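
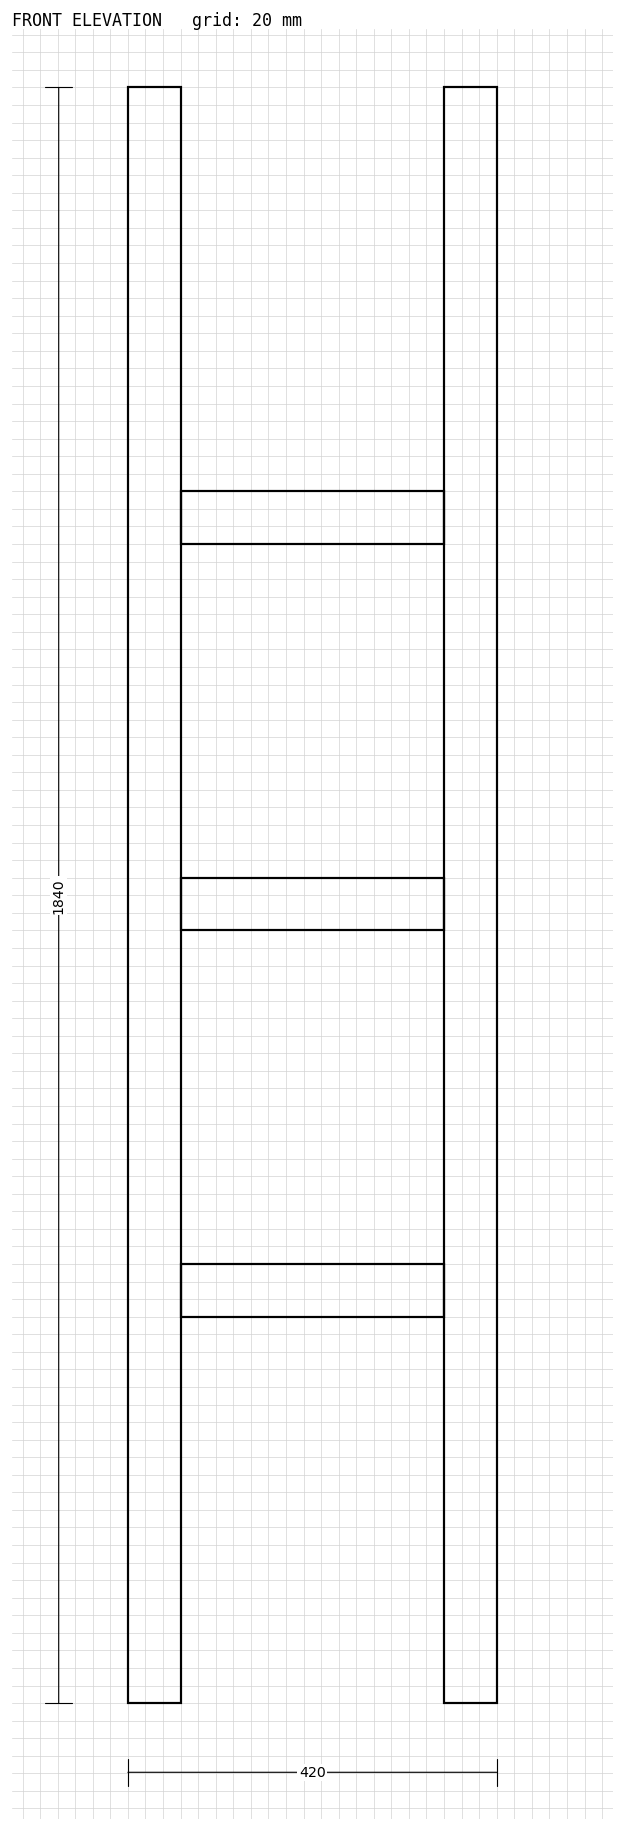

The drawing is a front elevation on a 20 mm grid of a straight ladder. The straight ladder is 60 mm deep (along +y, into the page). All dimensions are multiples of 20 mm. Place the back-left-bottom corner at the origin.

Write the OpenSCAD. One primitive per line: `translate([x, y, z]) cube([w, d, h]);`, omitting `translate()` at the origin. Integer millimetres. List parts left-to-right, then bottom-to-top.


cube([60, 60, 1840]);
translate([60, 0, 440]) cube([300, 60, 60]);
translate([60, 0, 880]) cube([300, 60, 60]);
translate([60, 0, 1320]) cube([300, 60, 60]);
translate([360, 0, 0]) cube([60, 60, 1840]);


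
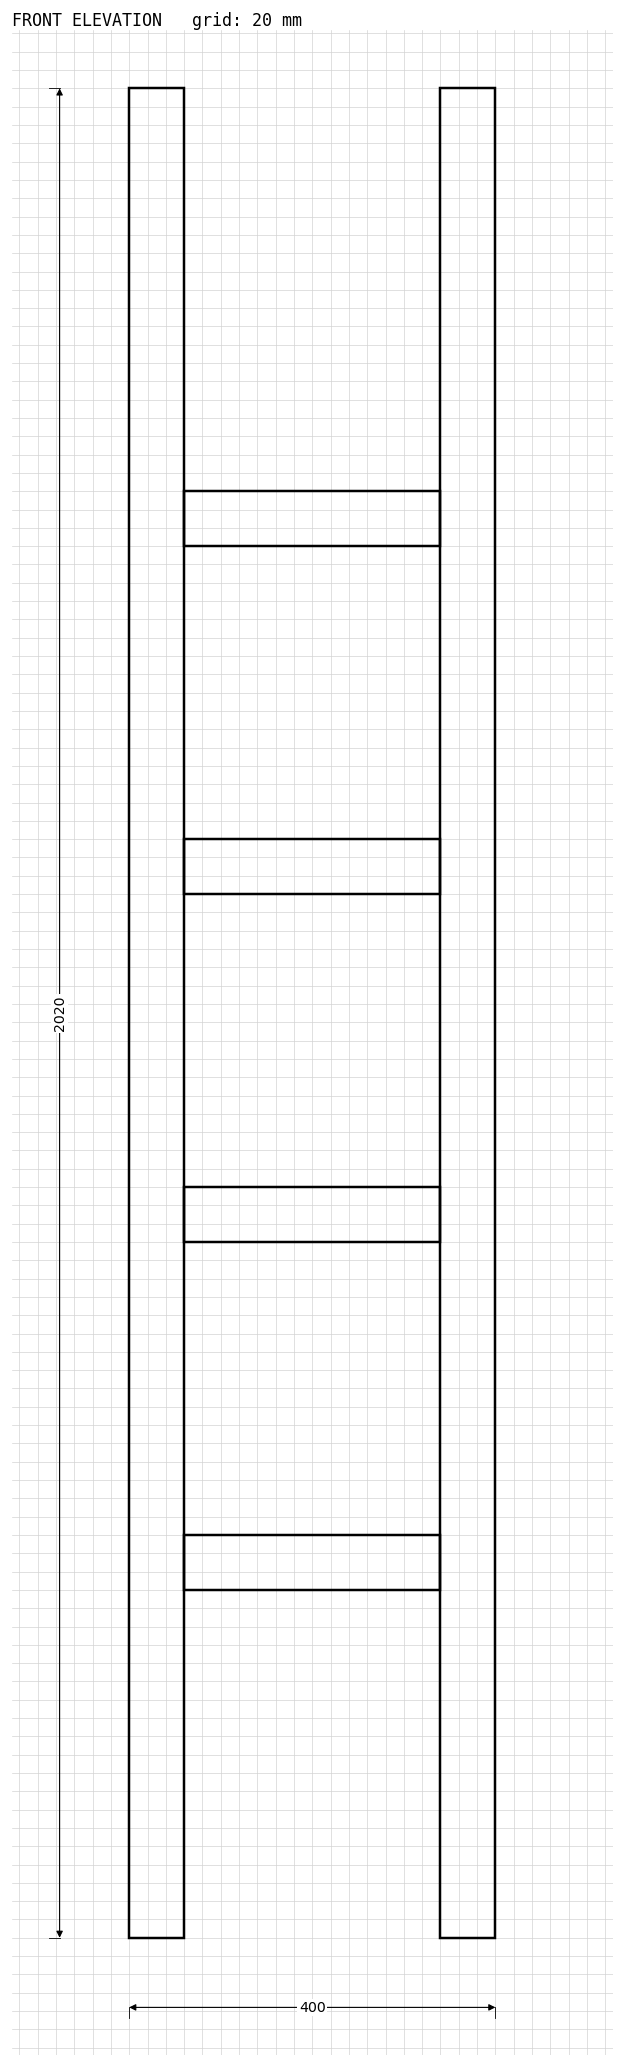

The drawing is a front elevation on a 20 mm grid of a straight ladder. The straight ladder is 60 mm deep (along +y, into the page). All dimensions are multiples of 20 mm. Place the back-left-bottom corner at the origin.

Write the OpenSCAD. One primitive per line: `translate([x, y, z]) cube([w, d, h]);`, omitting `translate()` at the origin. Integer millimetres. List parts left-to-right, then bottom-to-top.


cube([60, 60, 2020]);
translate([60, 0, 380]) cube([280, 60, 60]);
translate([60, 0, 760]) cube([280, 60, 60]);
translate([60, 0, 1140]) cube([280, 60, 60]);
translate([60, 0, 1520]) cube([280, 60, 60]);
translate([340, 0, 0]) cube([60, 60, 2020]);


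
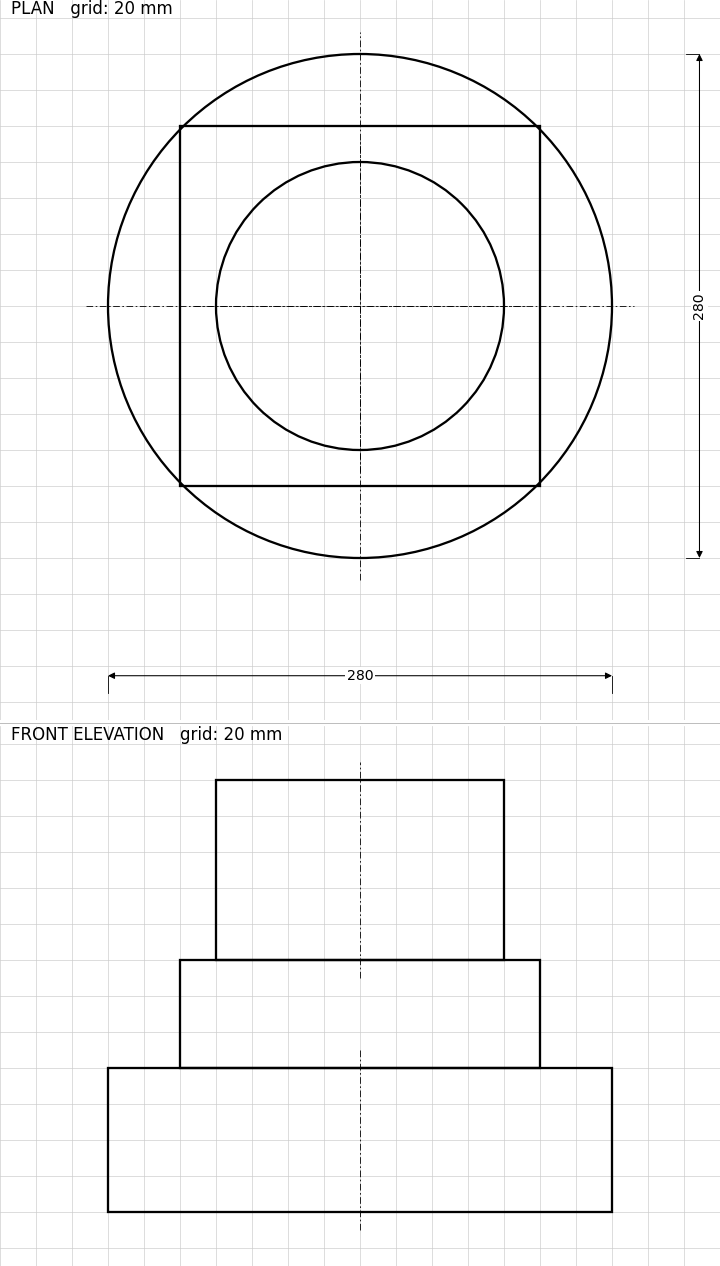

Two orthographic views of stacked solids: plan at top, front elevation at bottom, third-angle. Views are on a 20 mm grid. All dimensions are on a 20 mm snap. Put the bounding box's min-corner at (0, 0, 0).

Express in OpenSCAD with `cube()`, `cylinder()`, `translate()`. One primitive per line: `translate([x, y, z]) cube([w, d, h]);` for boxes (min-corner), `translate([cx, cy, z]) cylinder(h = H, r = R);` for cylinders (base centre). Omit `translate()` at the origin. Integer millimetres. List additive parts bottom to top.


translate([140, 140, 0]) cylinder(h = 80, r = 140);
translate([40, 40, 80]) cube([200, 200, 60]);
translate([140, 140, 140]) cylinder(h = 100, r = 80);


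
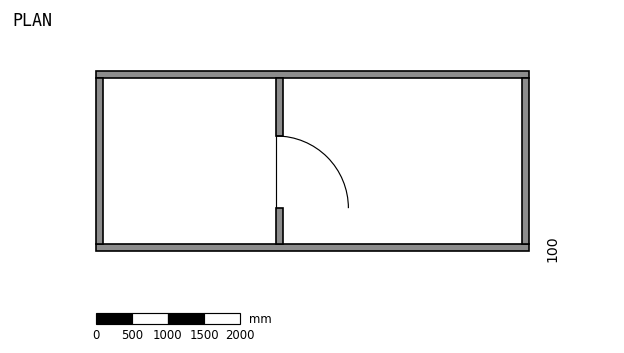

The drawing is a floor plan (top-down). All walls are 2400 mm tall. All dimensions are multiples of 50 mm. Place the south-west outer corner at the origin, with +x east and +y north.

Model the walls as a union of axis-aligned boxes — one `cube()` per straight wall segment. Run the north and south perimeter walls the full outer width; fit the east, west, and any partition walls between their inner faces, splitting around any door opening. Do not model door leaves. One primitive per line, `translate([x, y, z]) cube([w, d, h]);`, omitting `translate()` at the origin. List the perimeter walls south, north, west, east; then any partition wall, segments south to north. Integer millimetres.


cube([6000, 100, 2400]);
translate([0, 2400, 0]) cube([6000, 100, 2400]);
translate([0, 100, 0]) cube([100, 2300, 2400]);
translate([5900, 100, 0]) cube([100, 2300, 2400]);
translate([2500, 100, 0]) cube([100, 500, 2400]);
translate([2500, 1600, 0]) cube([100, 800, 2400]);


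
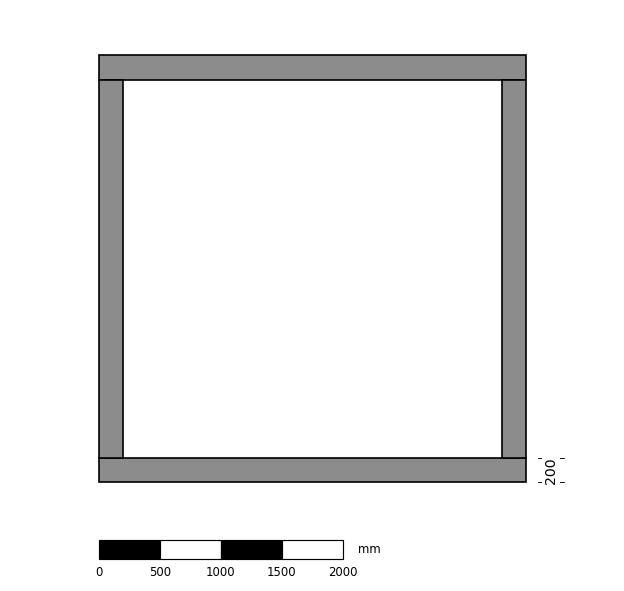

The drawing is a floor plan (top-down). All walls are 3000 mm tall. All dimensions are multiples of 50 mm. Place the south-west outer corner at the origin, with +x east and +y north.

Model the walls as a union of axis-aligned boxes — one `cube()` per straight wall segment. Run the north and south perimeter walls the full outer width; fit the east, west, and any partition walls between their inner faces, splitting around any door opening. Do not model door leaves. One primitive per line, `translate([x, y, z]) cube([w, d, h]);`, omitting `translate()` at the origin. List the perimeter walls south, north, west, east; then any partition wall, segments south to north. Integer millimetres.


cube([3500, 200, 3000]);
translate([0, 3300, 0]) cube([3500, 200, 3000]);
translate([0, 200, 0]) cube([200, 3100, 3000]);
translate([3300, 200, 0]) cube([200, 3100, 3000]);


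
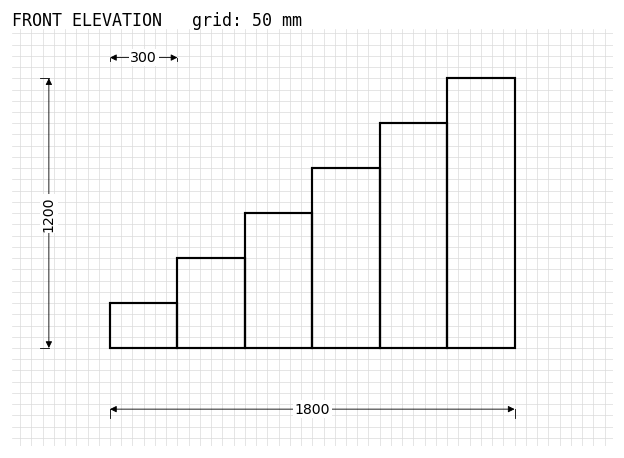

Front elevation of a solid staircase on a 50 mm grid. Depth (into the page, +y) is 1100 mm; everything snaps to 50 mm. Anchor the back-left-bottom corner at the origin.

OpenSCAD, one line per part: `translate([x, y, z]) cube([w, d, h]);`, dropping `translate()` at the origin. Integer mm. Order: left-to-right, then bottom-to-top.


cube([300, 1100, 200]);
translate([300, 0, 0]) cube([300, 1100, 400]);
translate([600, 0, 0]) cube([300, 1100, 600]);
translate([900, 0, 0]) cube([300, 1100, 800]);
translate([1200, 0, 0]) cube([300, 1100, 1000]);
translate([1500, 0, 0]) cube([300, 1100, 1200]);


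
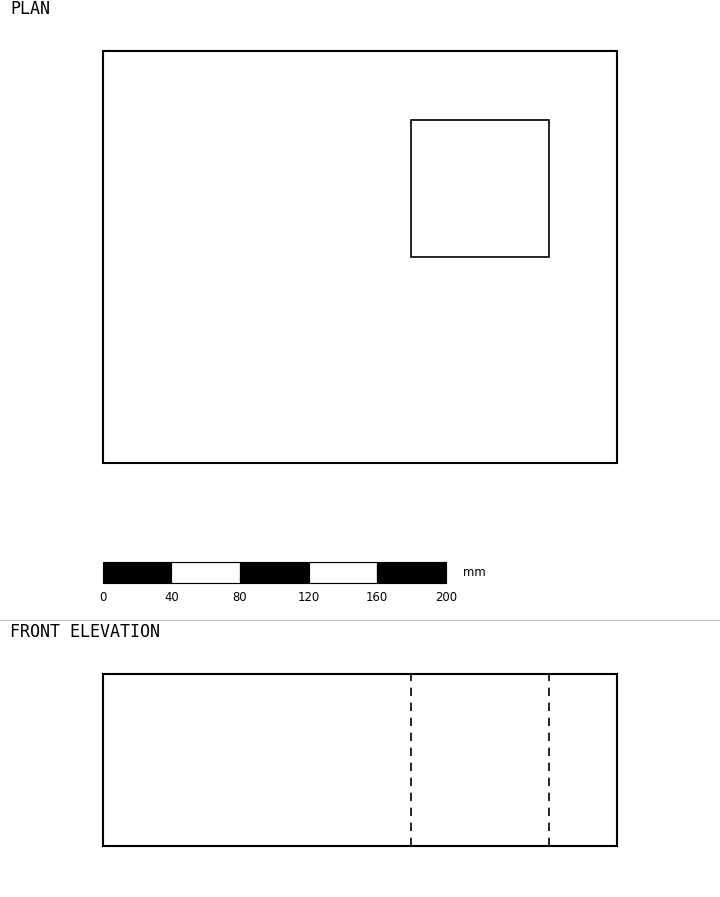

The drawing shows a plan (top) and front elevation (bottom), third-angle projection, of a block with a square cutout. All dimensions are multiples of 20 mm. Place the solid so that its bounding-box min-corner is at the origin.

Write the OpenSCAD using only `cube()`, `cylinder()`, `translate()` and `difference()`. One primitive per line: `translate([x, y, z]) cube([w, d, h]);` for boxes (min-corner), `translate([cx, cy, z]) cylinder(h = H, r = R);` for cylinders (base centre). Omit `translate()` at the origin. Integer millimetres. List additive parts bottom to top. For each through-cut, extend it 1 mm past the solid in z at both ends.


difference() {
  cube([300, 240, 100]);
  translate([180, 120, -1]) cube([80, 80, 102]);
}


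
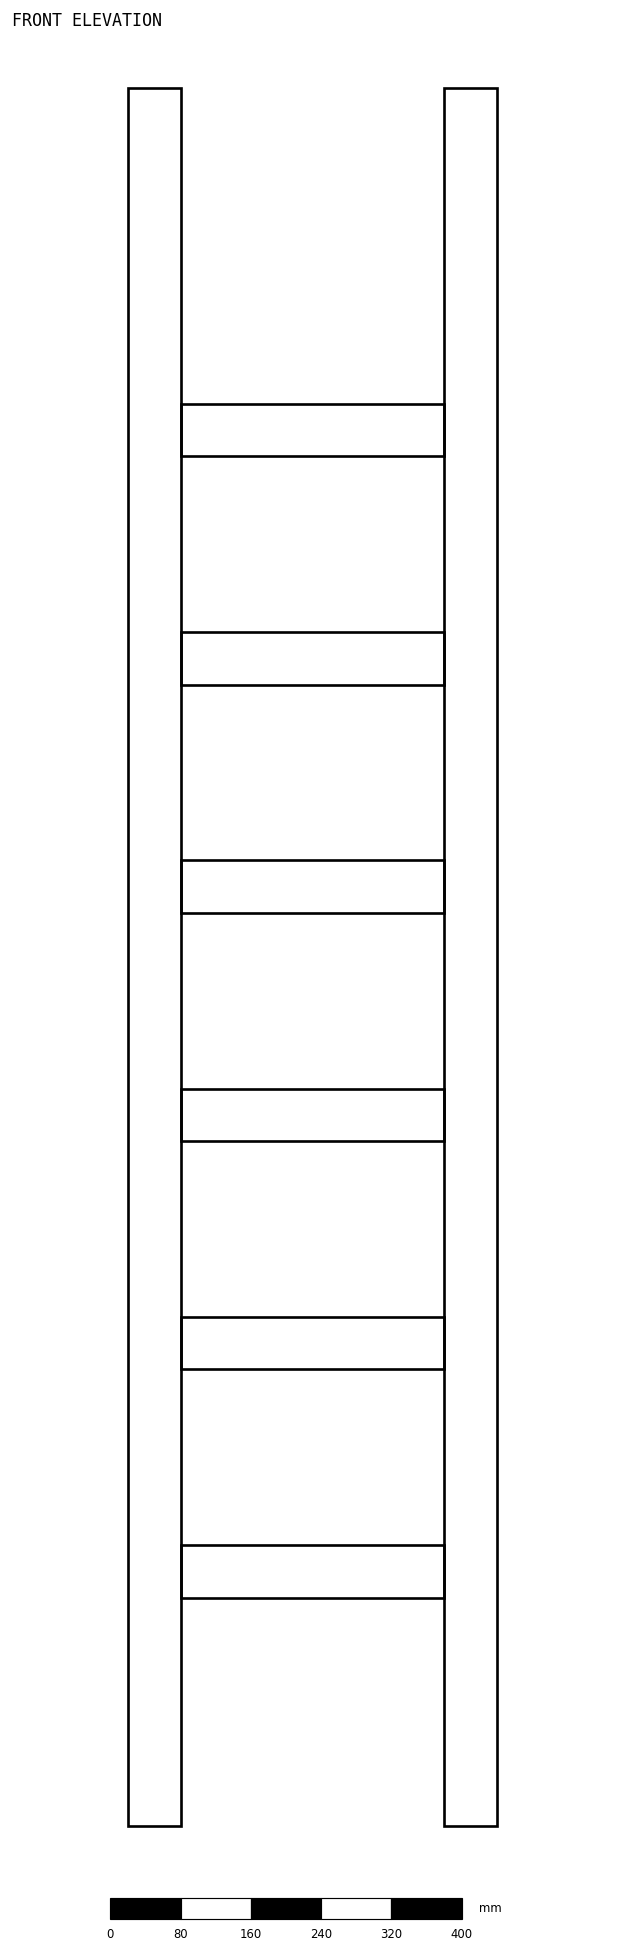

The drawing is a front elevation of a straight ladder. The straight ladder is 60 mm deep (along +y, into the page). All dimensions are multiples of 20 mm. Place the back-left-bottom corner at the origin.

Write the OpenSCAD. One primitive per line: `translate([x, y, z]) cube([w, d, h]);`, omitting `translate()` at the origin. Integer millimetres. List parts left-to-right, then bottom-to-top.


cube([60, 60, 1980]);
translate([60, 0, 260]) cube([300, 60, 60]);
translate([60, 0, 520]) cube([300, 60, 60]);
translate([60, 0, 780]) cube([300, 60, 60]);
translate([60, 0, 1040]) cube([300, 60, 60]);
translate([60, 0, 1300]) cube([300, 60, 60]);
translate([60, 0, 1560]) cube([300, 60, 60]);
translate([360, 0, 0]) cube([60, 60, 1980]);


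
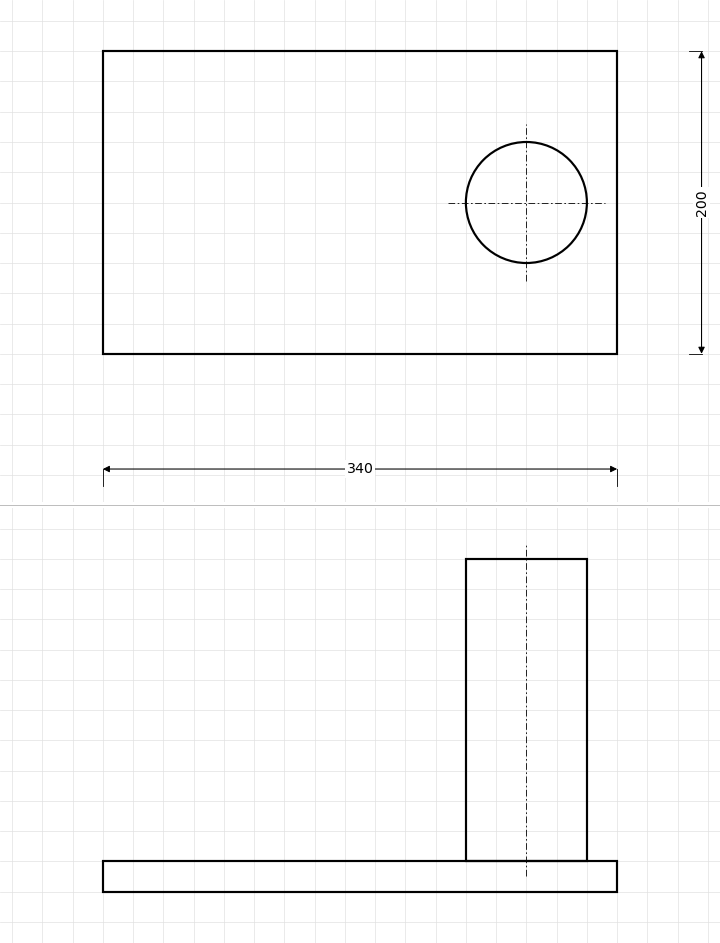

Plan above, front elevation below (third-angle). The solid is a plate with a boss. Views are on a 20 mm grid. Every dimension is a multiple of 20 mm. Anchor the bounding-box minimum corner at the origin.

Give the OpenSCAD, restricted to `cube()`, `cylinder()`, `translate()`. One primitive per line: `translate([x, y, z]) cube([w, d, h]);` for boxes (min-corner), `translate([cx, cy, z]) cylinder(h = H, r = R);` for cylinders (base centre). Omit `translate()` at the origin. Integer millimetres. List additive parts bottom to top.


cube([340, 200, 20]);
translate([280, 100, 20]) cylinder(h = 200, r = 40);


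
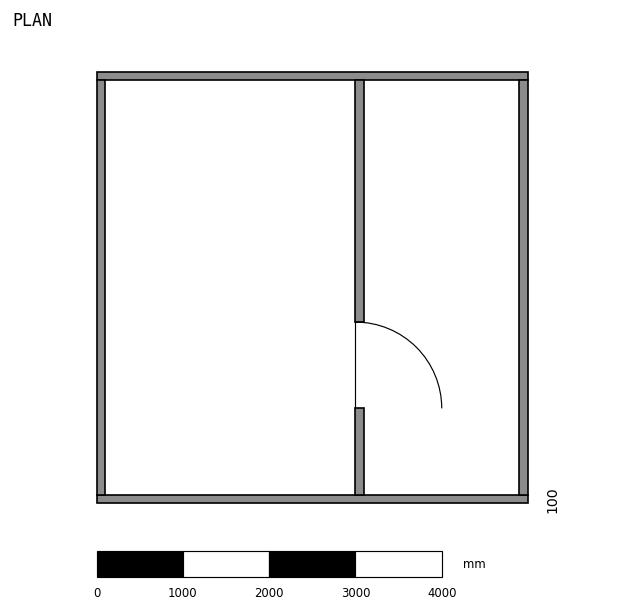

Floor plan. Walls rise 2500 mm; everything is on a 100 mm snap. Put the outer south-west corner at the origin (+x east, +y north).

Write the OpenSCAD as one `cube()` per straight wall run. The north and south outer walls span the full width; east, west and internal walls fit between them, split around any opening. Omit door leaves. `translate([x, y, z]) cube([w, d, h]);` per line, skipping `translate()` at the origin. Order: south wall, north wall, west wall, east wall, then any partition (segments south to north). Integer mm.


cube([5000, 100, 2500]);
translate([0, 4900, 0]) cube([5000, 100, 2500]);
translate([0, 100, 0]) cube([100, 4800, 2500]);
translate([4900, 100, 0]) cube([100, 4800, 2500]);
translate([3000, 100, 0]) cube([100, 1000, 2500]);
translate([3000, 2100, 0]) cube([100, 2800, 2500]);


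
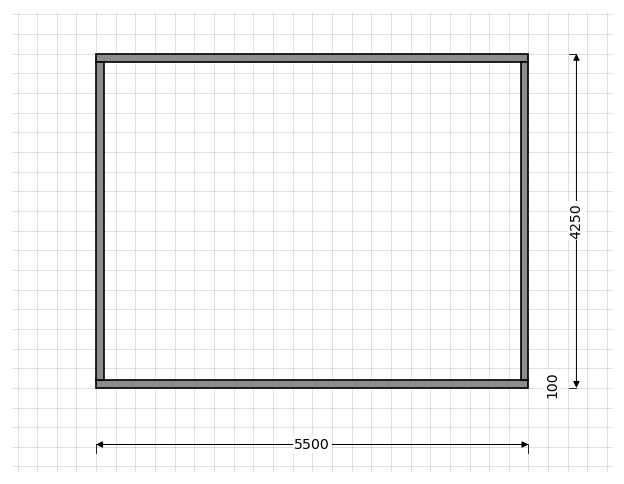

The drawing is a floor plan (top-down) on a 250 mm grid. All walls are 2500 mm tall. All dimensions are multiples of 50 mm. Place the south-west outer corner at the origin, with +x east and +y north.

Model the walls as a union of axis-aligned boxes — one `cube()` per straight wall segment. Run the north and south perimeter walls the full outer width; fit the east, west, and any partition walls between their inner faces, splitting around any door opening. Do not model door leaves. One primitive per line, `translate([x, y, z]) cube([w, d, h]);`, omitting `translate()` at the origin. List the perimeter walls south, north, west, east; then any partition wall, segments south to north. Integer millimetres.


cube([5500, 100, 2500]);
translate([0, 4150, 0]) cube([5500, 100, 2500]);
translate([0, 100, 0]) cube([100, 4050, 2500]);
translate([5400, 100, 0]) cube([100, 4050, 2500]);


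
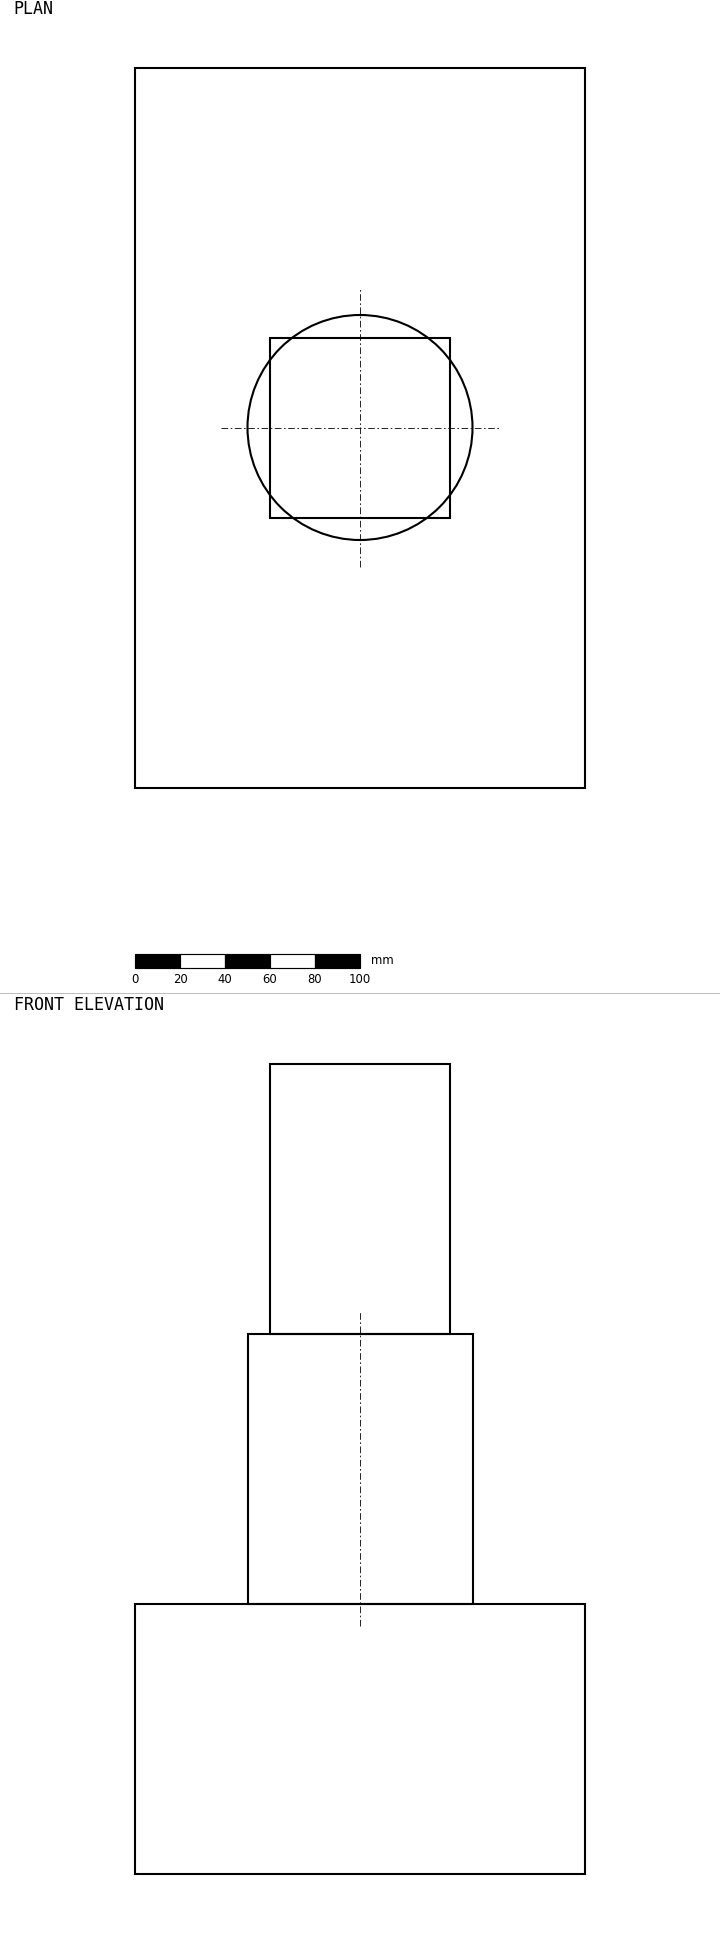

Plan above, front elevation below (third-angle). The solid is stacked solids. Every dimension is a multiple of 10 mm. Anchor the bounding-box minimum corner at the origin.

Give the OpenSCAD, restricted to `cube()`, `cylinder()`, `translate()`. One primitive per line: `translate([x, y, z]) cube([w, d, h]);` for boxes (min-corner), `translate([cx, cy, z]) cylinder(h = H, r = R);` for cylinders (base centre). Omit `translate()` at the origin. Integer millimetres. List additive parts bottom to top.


cube([200, 320, 120]);
translate([100, 160, 120]) cylinder(h = 120, r = 50);
translate([60, 120, 240]) cube([80, 80, 120]);


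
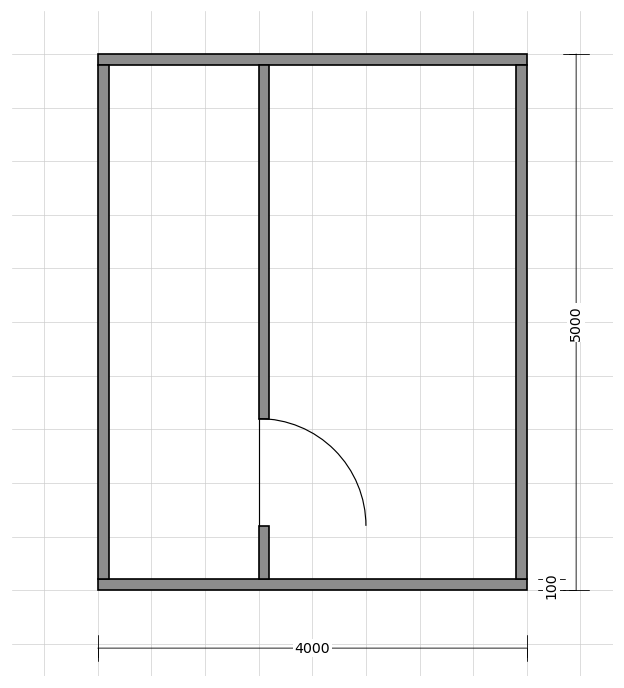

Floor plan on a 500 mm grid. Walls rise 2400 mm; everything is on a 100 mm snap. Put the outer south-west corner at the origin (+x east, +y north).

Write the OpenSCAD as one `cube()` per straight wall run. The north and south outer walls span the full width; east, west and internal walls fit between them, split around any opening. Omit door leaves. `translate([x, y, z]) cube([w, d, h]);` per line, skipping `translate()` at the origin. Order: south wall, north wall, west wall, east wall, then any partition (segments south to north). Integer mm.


cube([4000, 100, 2400]);
translate([0, 4900, 0]) cube([4000, 100, 2400]);
translate([0, 100, 0]) cube([100, 4800, 2400]);
translate([3900, 100, 0]) cube([100, 4800, 2400]);
translate([1500, 100, 0]) cube([100, 500, 2400]);
translate([1500, 1600, 0]) cube([100, 3300, 2400]);


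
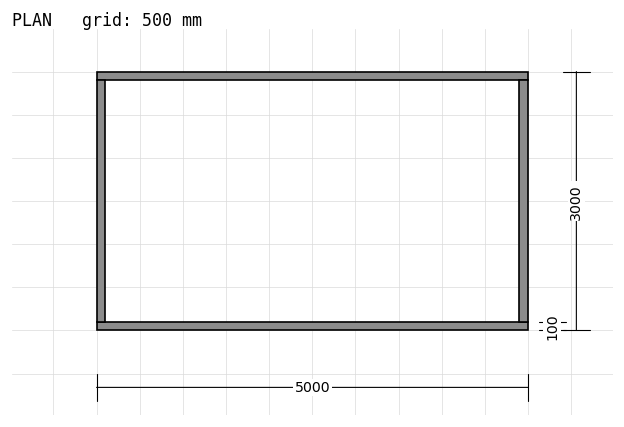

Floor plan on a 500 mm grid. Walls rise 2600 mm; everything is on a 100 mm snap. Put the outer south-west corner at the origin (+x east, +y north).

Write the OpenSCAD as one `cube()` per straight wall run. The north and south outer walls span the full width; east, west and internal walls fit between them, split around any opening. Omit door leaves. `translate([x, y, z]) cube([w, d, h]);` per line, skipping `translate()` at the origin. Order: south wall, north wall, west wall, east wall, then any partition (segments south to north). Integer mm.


cube([5000, 100, 2600]);
translate([0, 2900, 0]) cube([5000, 100, 2600]);
translate([0, 100, 0]) cube([100, 2800, 2600]);
translate([4900, 100, 0]) cube([100, 2800, 2600]);


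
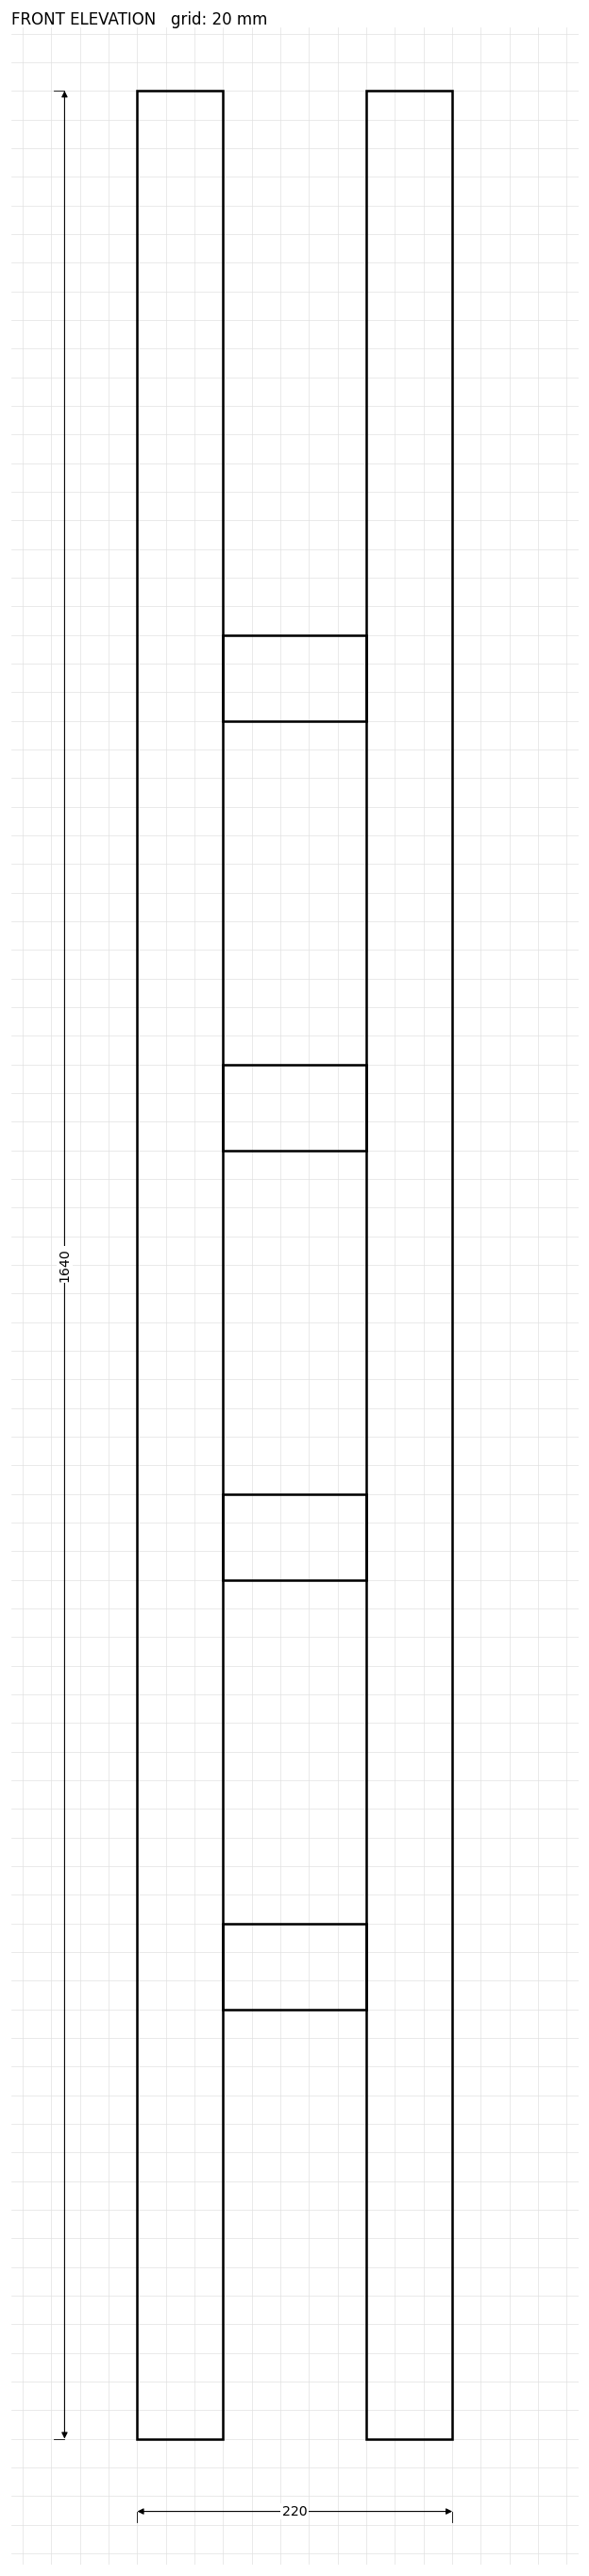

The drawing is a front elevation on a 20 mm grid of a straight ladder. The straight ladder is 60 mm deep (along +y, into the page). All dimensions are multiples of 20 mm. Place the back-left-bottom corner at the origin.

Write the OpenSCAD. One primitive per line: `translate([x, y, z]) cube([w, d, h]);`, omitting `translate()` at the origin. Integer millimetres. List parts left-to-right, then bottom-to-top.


cube([60, 60, 1640]);
translate([60, 0, 300]) cube([100, 60, 60]);
translate([60, 0, 600]) cube([100, 60, 60]);
translate([60, 0, 900]) cube([100, 60, 60]);
translate([60, 0, 1200]) cube([100, 60, 60]);
translate([160, 0, 0]) cube([60, 60, 1640]);


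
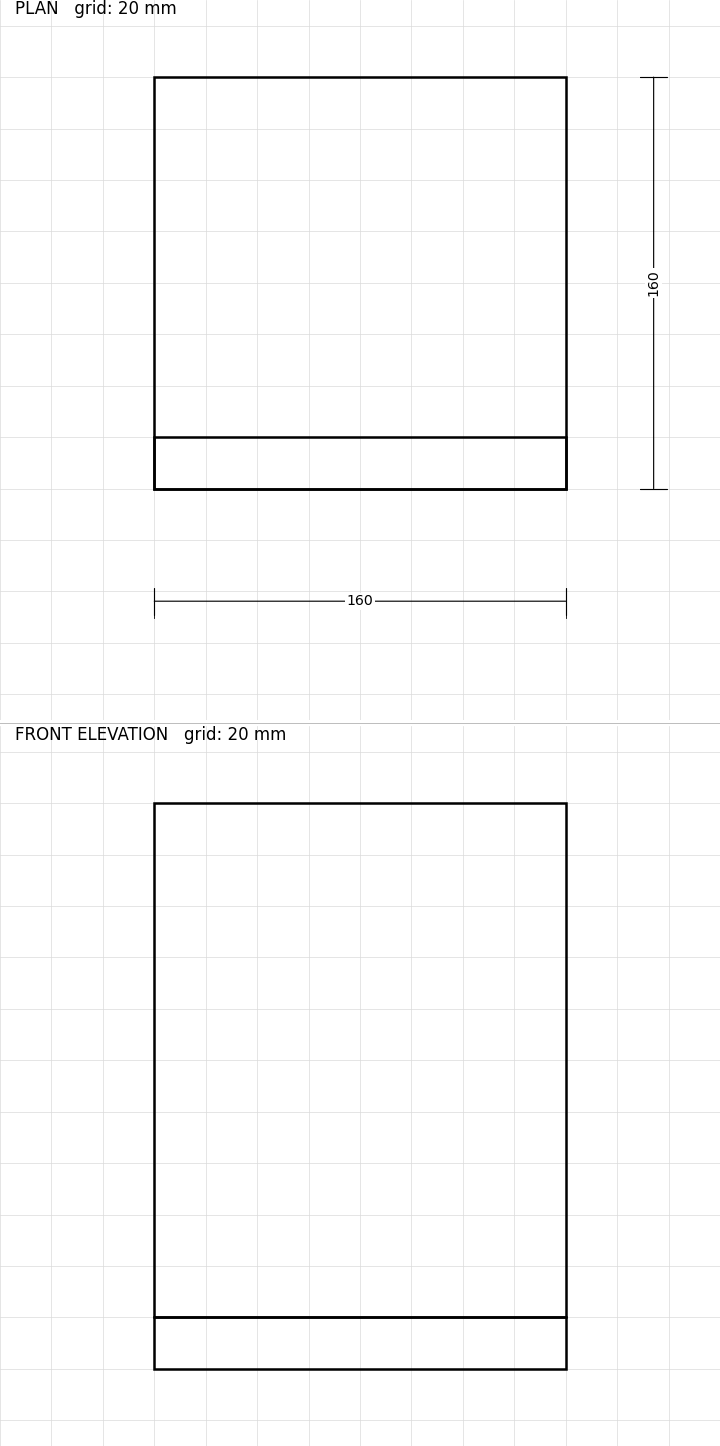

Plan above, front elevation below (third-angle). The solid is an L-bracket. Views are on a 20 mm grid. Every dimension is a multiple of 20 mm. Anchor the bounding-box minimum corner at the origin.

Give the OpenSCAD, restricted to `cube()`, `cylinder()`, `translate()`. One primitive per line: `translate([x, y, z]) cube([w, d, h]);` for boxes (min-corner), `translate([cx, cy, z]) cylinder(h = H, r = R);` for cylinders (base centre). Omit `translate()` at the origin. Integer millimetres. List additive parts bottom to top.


cube([160, 160, 20]);
translate([0, 0, 20]) cube([160, 20, 200]);


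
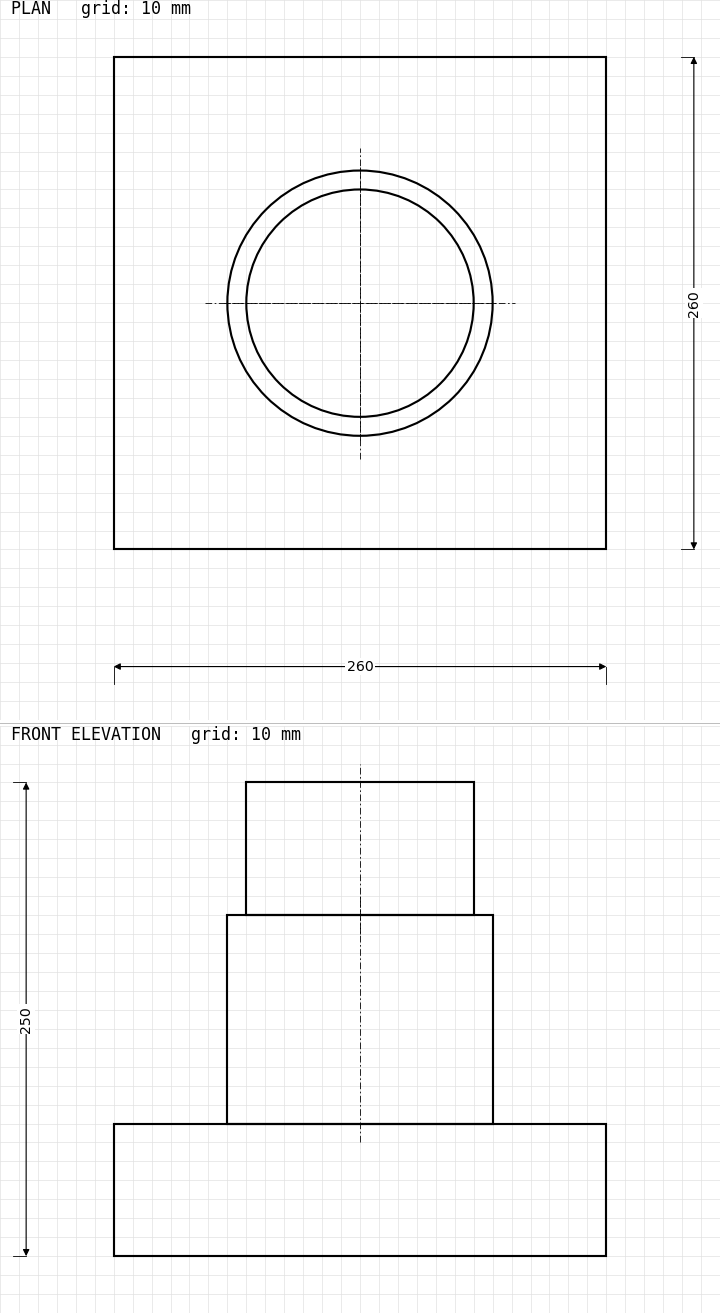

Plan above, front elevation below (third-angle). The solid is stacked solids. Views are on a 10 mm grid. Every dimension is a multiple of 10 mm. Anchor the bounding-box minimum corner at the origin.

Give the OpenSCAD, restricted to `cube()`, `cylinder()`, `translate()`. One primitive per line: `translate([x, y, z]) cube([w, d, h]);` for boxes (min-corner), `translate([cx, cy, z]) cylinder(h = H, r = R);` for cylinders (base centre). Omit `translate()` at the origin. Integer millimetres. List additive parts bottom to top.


cube([260, 260, 70]);
translate([130, 130, 70]) cylinder(h = 110, r = 70);
translate([130, 130, 180]) cylinder(h = 70, r = 60);


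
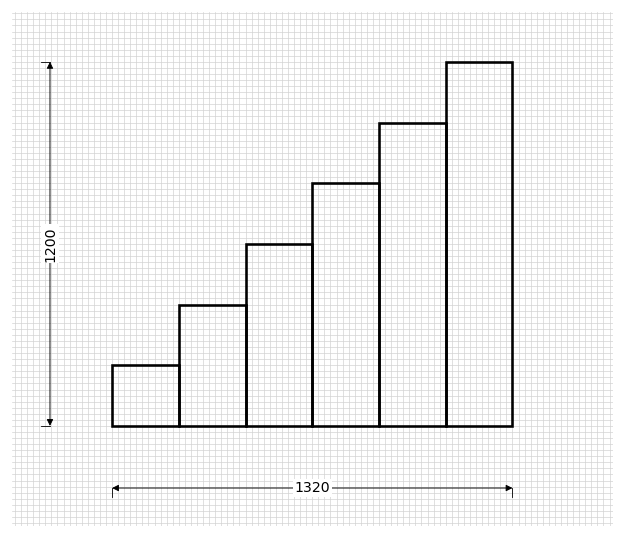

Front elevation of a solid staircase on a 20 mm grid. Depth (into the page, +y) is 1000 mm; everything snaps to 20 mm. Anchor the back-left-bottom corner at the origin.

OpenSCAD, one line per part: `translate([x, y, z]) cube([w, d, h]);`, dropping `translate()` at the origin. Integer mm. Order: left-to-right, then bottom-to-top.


cube([220, 1000, 200]);
translate([220, 0, 0]) cube([220, 1000, 400]);
translate([440, 0, 0]) cube([220, 1000, 600]);
translate([660, 0, 0]) cube([220, 1000, 800]);
translate([880, 0, 0]) cube([220, 1000, 1000]);
translate([1100, 0, 0]) cube([220, 1000, 1200]);


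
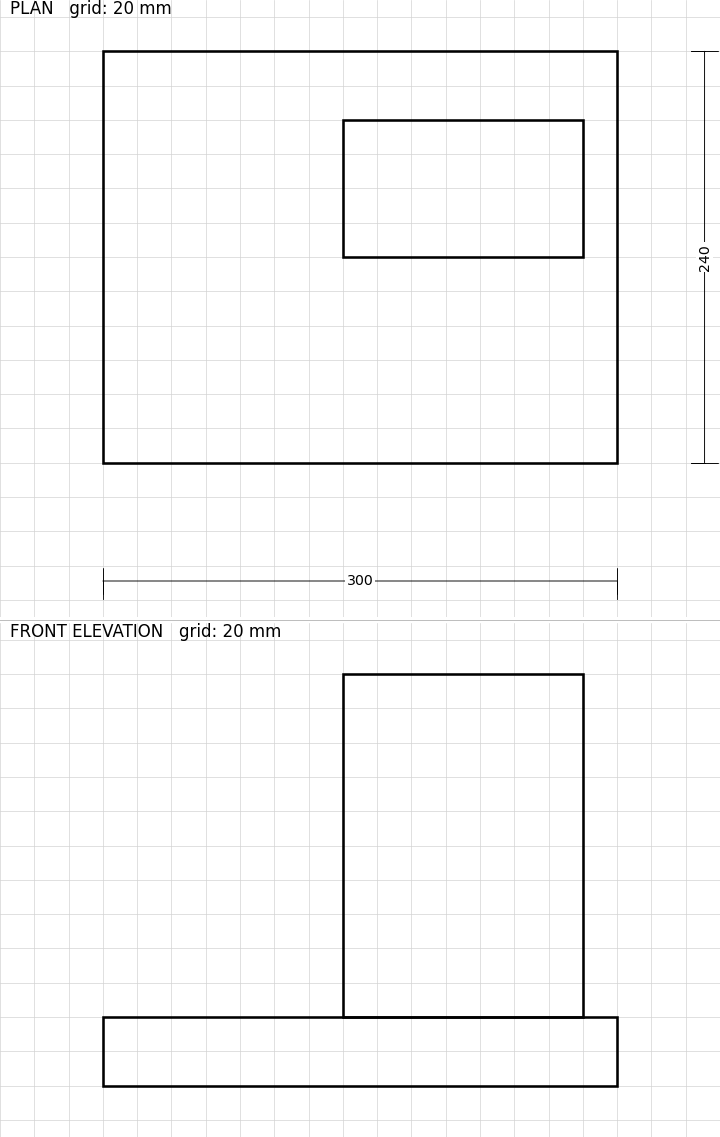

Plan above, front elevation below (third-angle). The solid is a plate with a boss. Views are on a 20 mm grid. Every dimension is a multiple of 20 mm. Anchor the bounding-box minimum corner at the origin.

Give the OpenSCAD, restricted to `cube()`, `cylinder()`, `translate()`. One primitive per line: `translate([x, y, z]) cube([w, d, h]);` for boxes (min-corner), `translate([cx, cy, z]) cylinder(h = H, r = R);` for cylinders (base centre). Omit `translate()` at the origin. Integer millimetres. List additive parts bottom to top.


cube([300, 240, 40]);
translate([140, 120, 40]) cube([140, 80, 200]);


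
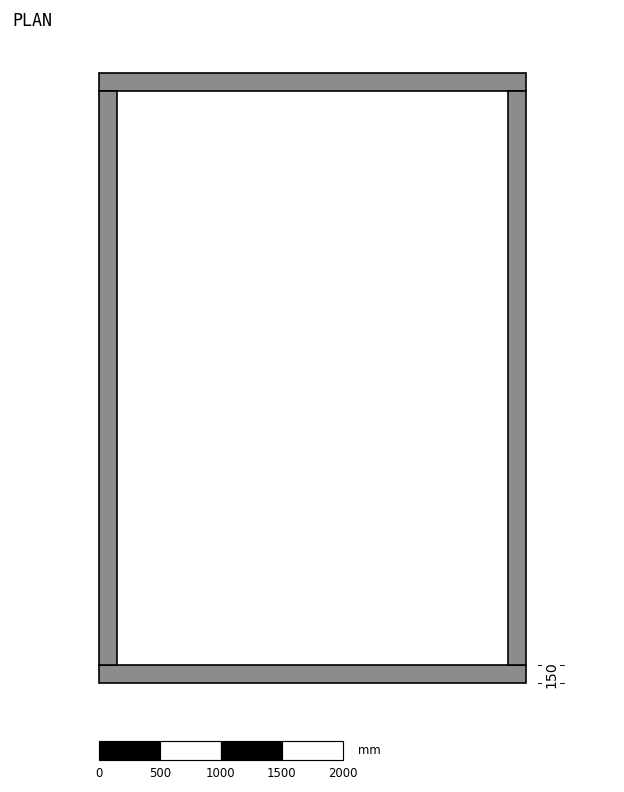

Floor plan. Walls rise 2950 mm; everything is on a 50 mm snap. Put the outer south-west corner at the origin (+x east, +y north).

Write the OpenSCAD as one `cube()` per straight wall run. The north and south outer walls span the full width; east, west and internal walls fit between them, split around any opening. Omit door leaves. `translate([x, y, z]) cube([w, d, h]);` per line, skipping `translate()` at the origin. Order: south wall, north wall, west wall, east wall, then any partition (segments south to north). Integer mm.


cube([3500, 150, 2950]);
translate([0, 4850, 0]) cube([3500, 150, 2950]);
translate([0, 150, 0]) cube([150, 4700, 2950]);
translate([3350, 150, 0]) cube([150, 4700, 2950]);


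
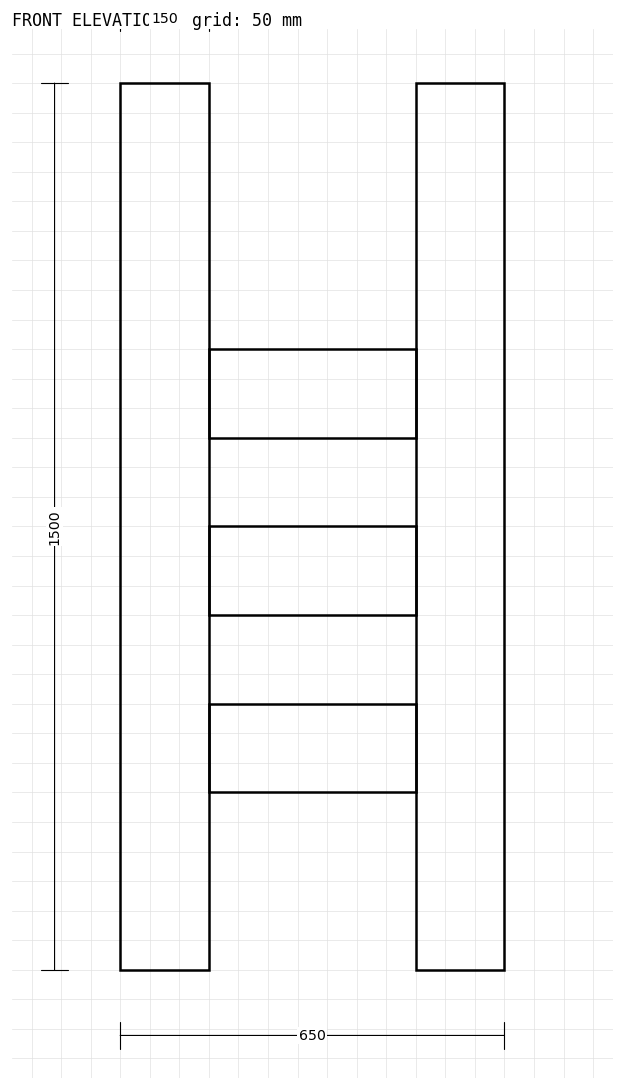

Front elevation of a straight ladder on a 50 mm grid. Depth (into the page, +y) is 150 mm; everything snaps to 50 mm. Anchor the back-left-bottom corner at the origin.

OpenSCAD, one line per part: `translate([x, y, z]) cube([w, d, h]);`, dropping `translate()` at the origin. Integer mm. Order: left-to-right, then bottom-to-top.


cube([150, 150, 1500]);
translate([150, 0, 300]) cube([350, 150, 150]);
translate([150, 0, 600]) cube([350, 150, 150]);
translate([150, 0, 900]) cube([350, 150, 150]);
translate([500, 0, 0]) cube([150, 150, 1500]);


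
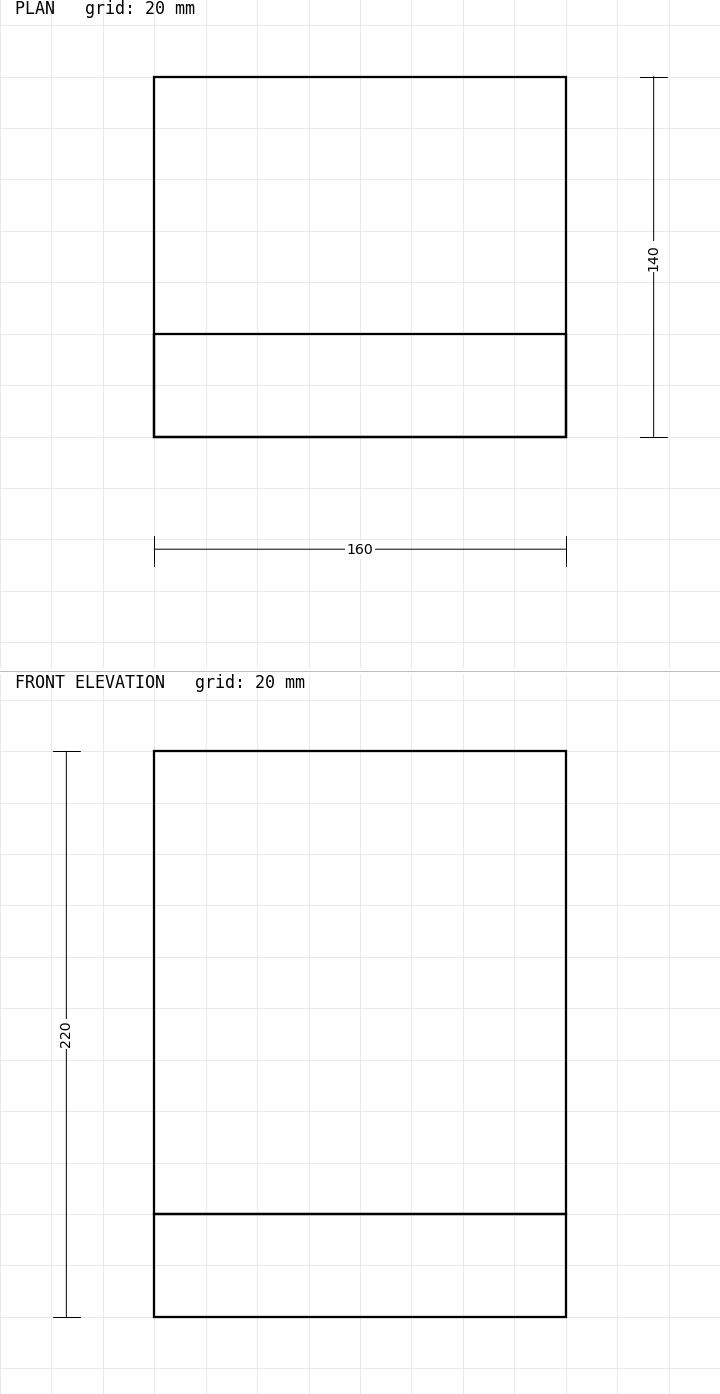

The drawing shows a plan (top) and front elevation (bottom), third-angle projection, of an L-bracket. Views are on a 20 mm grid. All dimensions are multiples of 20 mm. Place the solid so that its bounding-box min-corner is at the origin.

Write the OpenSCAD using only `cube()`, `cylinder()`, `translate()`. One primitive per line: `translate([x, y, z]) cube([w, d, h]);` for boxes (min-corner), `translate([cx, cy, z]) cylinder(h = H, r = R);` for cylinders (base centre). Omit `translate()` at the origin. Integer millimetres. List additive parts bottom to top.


cube([160, 140, 40]);
translate([0, 0, 40]) cube([160, 40, 180]);


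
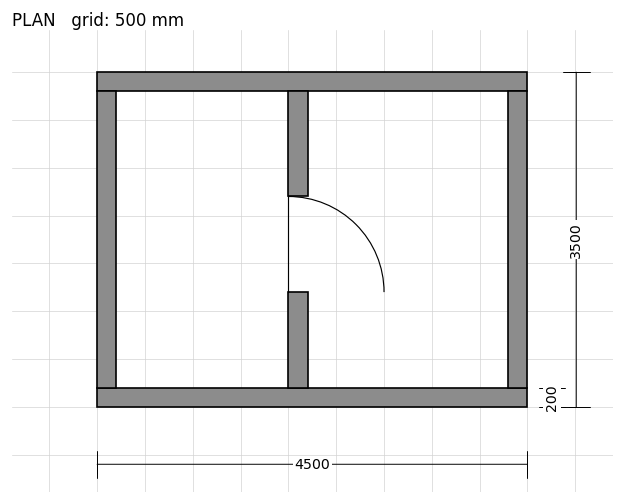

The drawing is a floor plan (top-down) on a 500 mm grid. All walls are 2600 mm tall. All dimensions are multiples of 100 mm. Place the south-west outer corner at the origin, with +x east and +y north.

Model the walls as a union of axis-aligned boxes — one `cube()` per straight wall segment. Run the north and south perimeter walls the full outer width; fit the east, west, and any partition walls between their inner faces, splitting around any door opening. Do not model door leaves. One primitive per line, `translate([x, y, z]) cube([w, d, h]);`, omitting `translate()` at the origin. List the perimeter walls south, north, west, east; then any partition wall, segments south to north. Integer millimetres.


cube([4500, 200, 2600]);
translate([0, 3300, 0]) cube([4500, 200, 2600]);
translate([0, 200, 0]) cube([200, 3100, 2600]);
translate([4300, 200, 0]) cube([200, 3100, 2600]);
translate([2000, 200, 0]) cube([200, 1000, 2600]);
translate([2000, 2200, 0]) cube([200, 1100, 2600]);


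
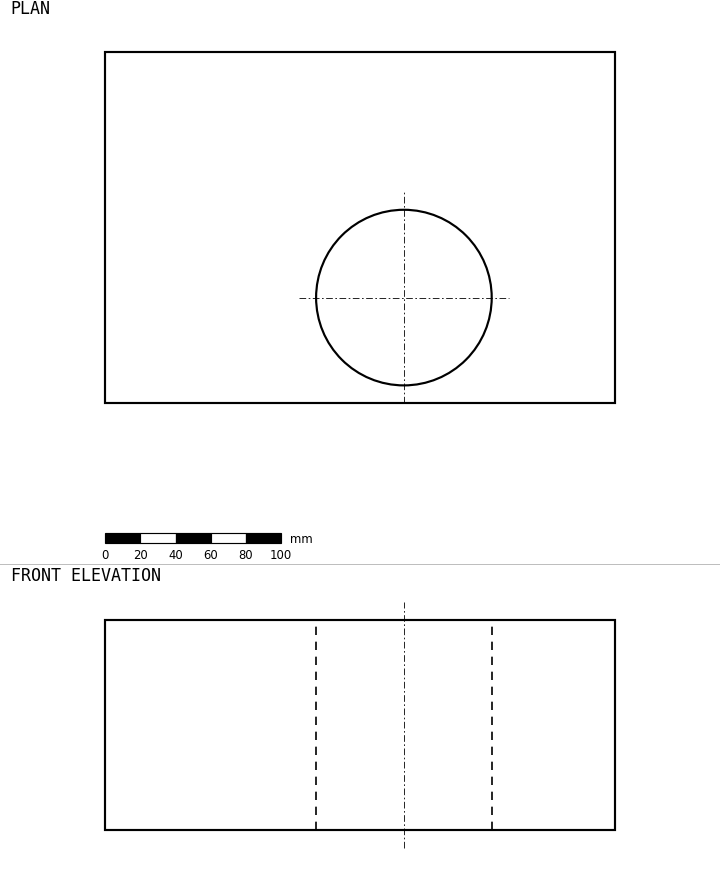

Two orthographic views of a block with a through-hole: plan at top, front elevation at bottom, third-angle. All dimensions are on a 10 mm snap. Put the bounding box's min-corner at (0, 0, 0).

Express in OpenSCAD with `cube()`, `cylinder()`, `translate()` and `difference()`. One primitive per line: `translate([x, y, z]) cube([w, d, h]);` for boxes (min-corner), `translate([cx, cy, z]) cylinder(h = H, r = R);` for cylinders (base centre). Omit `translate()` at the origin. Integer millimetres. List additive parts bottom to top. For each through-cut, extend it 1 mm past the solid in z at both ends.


difference() {
  cube([290, 200, 120]);
  translate([170, 60, -1]) cylinder(h = 122, r = 50);
}


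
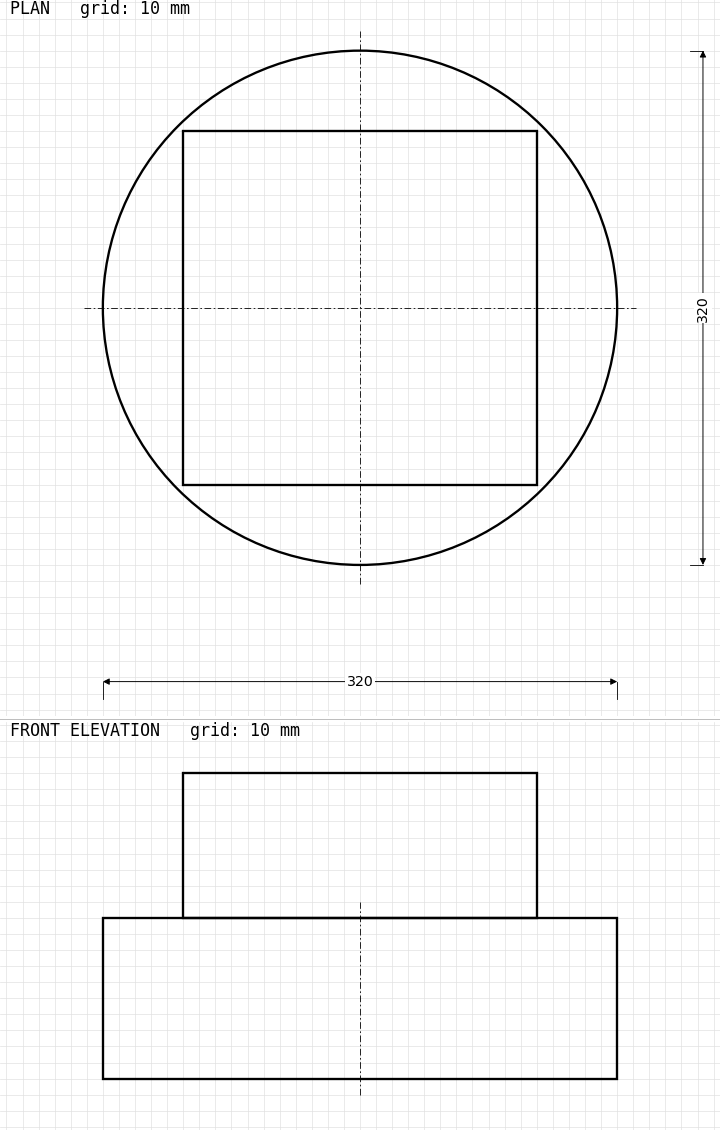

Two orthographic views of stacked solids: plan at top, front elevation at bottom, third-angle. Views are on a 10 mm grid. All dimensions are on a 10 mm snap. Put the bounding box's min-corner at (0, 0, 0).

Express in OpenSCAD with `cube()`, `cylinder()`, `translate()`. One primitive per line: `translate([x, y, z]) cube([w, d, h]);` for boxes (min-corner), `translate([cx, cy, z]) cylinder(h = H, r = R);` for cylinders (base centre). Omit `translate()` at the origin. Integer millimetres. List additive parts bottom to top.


translate([160, 160, 0]) cylinder(h = 100, r = 160);
translate([50, 50, 100]) cube([220, 220, 90]);


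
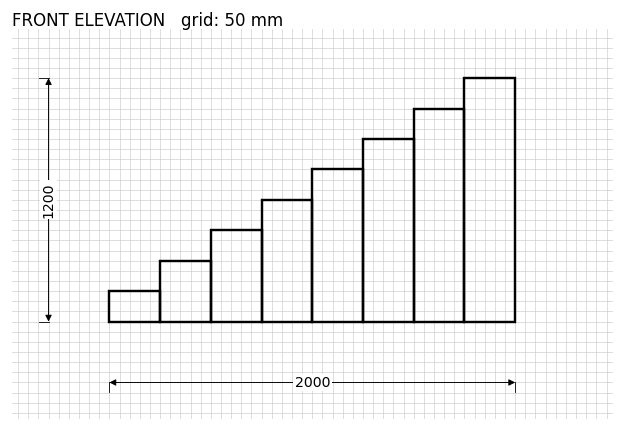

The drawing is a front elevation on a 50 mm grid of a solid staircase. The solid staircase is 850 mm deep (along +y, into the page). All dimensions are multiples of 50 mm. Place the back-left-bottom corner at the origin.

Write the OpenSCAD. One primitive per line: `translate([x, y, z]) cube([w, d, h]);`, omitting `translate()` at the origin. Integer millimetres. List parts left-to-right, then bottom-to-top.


cube([250, 850, 150]);
translate([250, 0, 0]) cube([250, 850, 300]);
translate([500, 0, 0]) cube([250, 850, 450]);
translate([750, 0, 0]) cube([250, 850, 600]);
translate([1000, 0, 0]) cube([250, 850, 750]);
translate([1250, 0, 0]) cube([250, 850, 900]);
translate([1500, 0, 0]) cube([250, 850, 1050]);
translate([1750, 0, 0]) cube([250, 850, 1200]);


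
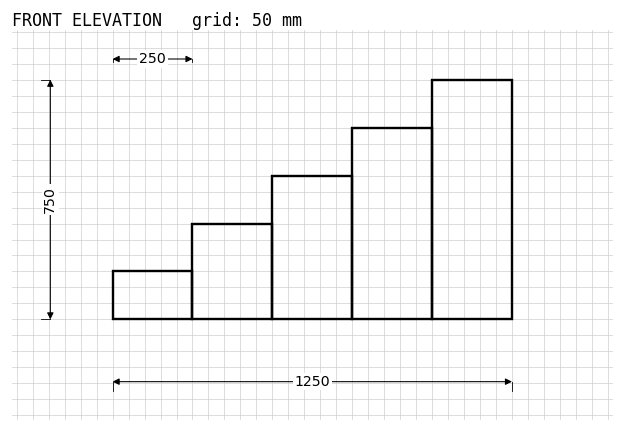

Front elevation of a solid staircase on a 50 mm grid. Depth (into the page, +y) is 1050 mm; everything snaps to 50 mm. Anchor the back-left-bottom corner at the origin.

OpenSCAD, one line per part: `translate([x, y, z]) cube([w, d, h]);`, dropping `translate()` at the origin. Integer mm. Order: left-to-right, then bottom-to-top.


cube([250, 1050, 150]);
translate([250, 0, 0]) cube([250, 1050, 300]);
translate([500, 0, 0]) cube([250, 1050, 450]);
translate([750, 0, 0]) cube([250, 1050, 600]);
translate([1000, 0, 0]) cube([250, 1050, 750]);


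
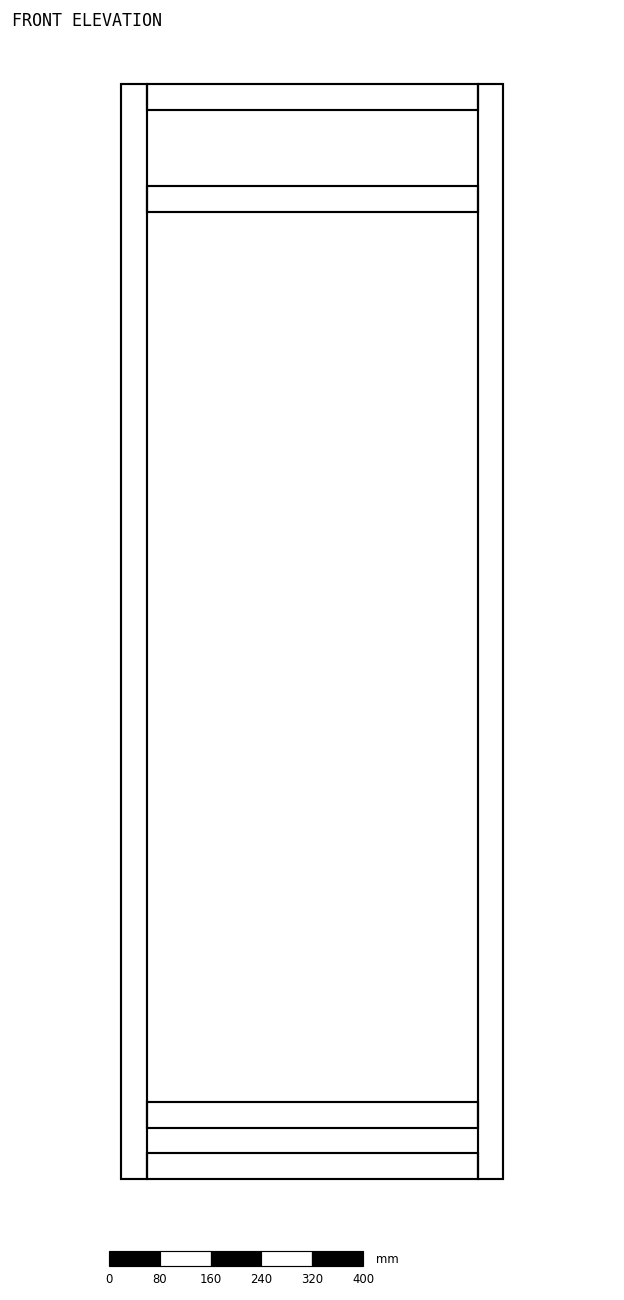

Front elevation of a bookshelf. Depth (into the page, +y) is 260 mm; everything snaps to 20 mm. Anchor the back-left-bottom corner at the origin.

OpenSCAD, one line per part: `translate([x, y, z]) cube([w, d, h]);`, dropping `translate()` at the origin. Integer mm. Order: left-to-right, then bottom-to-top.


cube([40, 260, 1720]);
translate([40, 0, 0]) cube([520, 260, 40]);
translate([40, 0, 80]) cube([520, 260, 40]);
translate([40, 0, 1520]) cube([520, 260, 40]);
translate([40, 0, 1680]) cube([520, 260, 40]);
translate([560, 0, 0]) cube([40, 260, 1720]);


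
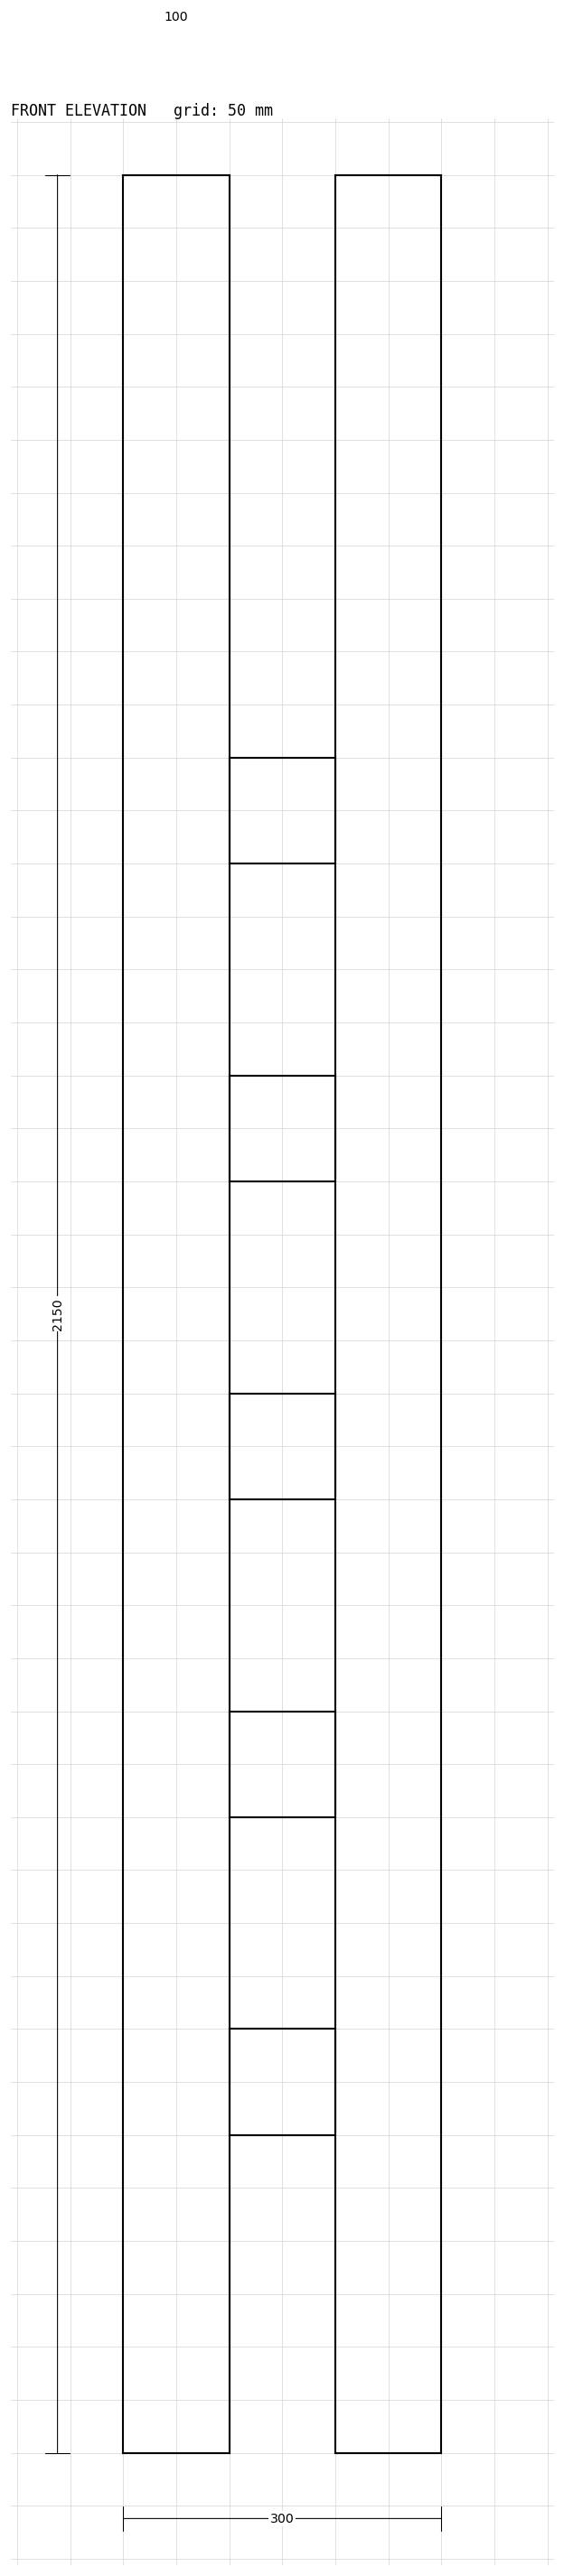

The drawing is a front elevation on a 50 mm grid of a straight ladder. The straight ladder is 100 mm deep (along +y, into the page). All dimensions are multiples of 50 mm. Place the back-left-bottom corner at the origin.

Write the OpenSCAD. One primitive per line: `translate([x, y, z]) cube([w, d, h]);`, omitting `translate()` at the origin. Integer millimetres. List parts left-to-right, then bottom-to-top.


cube([100, 100, 2150]);
translate([100, 0, 300]) cube([100, 100, 100]);
translate([100, 0, 600]) cube([100, 100, 100]);
translate([100, 0, 900]) cube([100, 100, 100]);
translate([100, 0, 1200]) cube([100, 100, 100]);
translate([100, 0, 1500]) cube([100, 100, 100]);
translate([200, 0, 0]) cube([100, 100, 2150]);


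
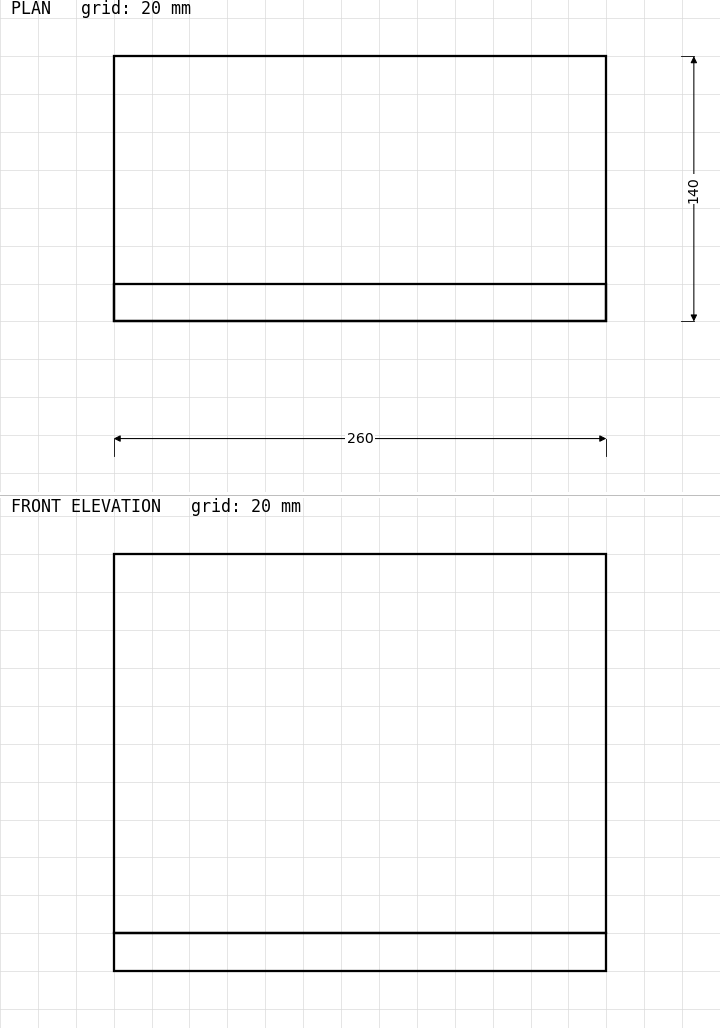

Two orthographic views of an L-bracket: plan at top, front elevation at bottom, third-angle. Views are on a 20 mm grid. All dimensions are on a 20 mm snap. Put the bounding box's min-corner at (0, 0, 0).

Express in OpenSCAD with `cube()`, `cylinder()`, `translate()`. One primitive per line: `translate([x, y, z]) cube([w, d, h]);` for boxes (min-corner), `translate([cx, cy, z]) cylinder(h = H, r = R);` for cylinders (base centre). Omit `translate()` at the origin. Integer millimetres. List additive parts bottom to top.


cube([260, 140, 20]);
translate([0, 0, 20]) cube([260, 20, 200]);


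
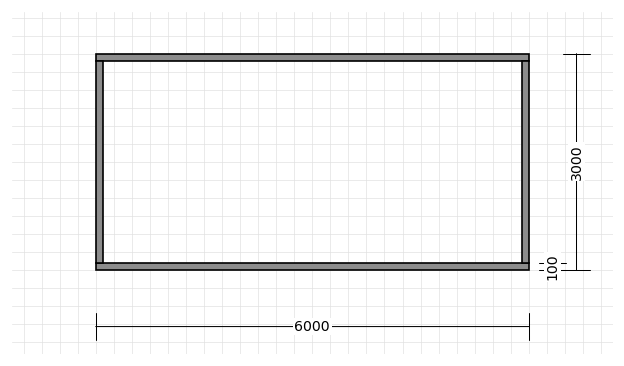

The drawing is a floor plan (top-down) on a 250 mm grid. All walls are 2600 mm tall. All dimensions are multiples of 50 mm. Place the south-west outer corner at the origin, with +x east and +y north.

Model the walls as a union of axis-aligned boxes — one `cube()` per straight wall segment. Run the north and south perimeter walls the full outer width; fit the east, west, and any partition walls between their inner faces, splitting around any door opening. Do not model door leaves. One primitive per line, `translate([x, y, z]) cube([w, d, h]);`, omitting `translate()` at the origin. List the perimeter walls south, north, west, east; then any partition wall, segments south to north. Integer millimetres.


cube([6000, 100, 2600]);
translate([0, 2900, 0]) cube([6000, 100, 2600]);
translate([0, 100, 0]) cube([100, 2800, 2600]);
translate([5900, 100, 0]) cube([100, 2800, 2600]);


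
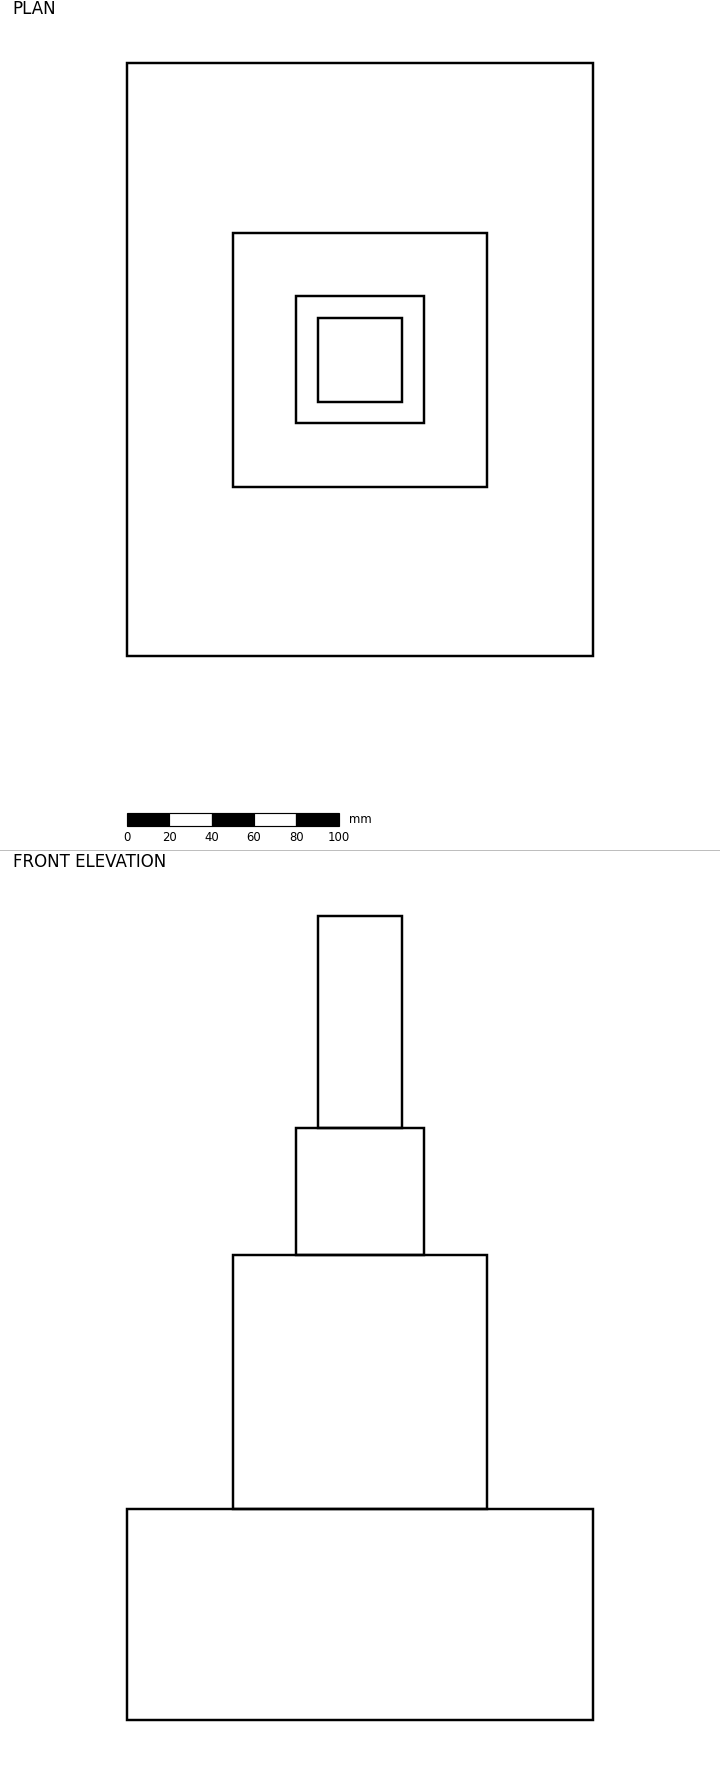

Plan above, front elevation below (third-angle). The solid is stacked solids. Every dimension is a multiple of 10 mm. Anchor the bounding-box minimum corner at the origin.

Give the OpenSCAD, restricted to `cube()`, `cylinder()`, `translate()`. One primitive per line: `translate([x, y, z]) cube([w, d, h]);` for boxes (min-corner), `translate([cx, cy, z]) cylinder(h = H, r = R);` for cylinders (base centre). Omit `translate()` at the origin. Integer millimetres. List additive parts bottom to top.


cube([220, 280, 100]);
translate([50, 80, 100]) cube([120, 120, 120]);
translate([80, 110, 220]) cube([60, 60, 60]);
translate([90, 120, 280]) cube([40, 40, 100]);
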